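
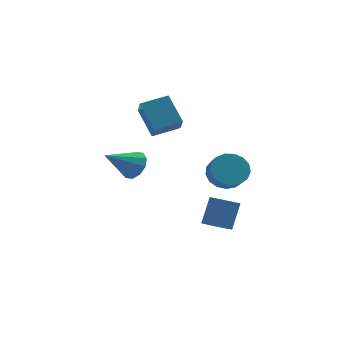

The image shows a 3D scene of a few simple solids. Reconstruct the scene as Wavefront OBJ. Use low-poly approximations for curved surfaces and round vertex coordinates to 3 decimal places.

v 3.696 -2.449 0.851
v 4.399 -1.802 1.375
v 4.608 -2.543 2.012
v 3.904 -3.191 1.489
v 3.946 -1.718 1.62
v 4.155 -2.46 2.257
v 3.436 -1.802 1.689
v 3.644 -2.544 2.327
v 2.985 -2.034 1.566
v 3.194 -2.776 2.204
v 2.697 -2.361 1.279
v 2.906 -3.103 1.917
v 2.638 -2.709 0.895
v 2.846 -3.45 1.532
v 2.821 -2.997 0.5
v 3.029 -3.738 1.138
v 3.205 -3.159 0.186
v 3.413 -3.901 0.823
v 3.701 -3.159 0.024
v 3.909 -3.901 0.662
v 4.196 -2.996 0.052
v 4.404 -3.738 0.689
v 4.576 -2.708 0.263
v 4.784 -3.45 0.9
v 4.755 -2.361 0.608
v 4.963 -3.102 1.246
v 4.691 -2.034 1.01
v 4.899 -2.775 1.647
v 3.378 -2.368 -3.262
v 3.862 -1.607 -1.681
v 2.493 -1.511 -3.404
v 2.977 -0.75 -1.823
v 4.123 -1.69 -3.817
v 4.607 -0.929 -2.236
v 3.238 -0.833 -3.959
v 3.722 -0.072 -2.378
v -0.089 0.764 2.153
v -0.002 -0.383 3.147
v -0.813 1.96 3.596
v -0.726 0.814 4.59
v 1.466 1.226 2.55
v 1.553 0.08 3.544
v 0.742 2.423 3.993
v 0.829 1.276 4.987
v -1.043 -0.133 0.373
v -0.395 -0.437 1.042
v -2.637 -0.947 1.547
v -0.57 0.123 1.192
v -0.926 0.585 1.03
v -1.327 0.773 0.617
v -1.619 0.615 0.11
v -1.692 0.172 -0.296
v -1.517 -0.388 -0.446
v -1.161 -0.851 -0.284
v -0.76 -1.039 0.129
v -0.467 -0.881 0.636
f 2 1 5
f 2 5 3
f 3 5 6
f 3 6 4
f 5 1 7
f 5 7 6
f 6 7 8
f 6 8 4
f 7 1 9
f 7 9 8
f 8 9 10
f 8 10 4
f 9 1 11
f 9 11 10
f 10 11 12
f 10 12 4
f 11 1 13
f 11 13 12
f 12 13 14
f 12 14 4
f 13 1 15
f 13 15 14
f 14 15 16
f 14 16 4
f 15 1 17
f 15 17 16
f 16 17 18
f 16 18 4
f 17 1 19
f 17 19 18
f 18 19 20
f 18 20 4
f 19 1 21
f 19 21 20
f 20 21 22
f 20 22 4
f 21 1 23
f 21 23 22
f 22 23 24
f 22 24 4
f 23 1 25
f 23 25 24
f 24 25 26
f 24 26 4
f 25 1 27
f 25 27 26
f 26 27 28
f 26 28 4
f 27 1 2
f 27 2 28
f 28 2 3
f 28 3 4
f 30 32 29
f 33 30 29
f 29 32 31
f 31 33 29
f 30 36 32
f 34 30 33
f 34 36 30
f 32 36 31
f 35 33 31
f 31 36 35
f 35 34 33
f 36 34 35
f 38 40 37
f 41 38 37
f 37 40 39
f 39 41 37
f 38 44 40
f 42 38 41
f 42 44 38
f 40 44 39
f 43 41 39
f 39 44 43
f 43 42 41
f 44 42 43
f 46 45 48
f 46 48 47
f 48 45 49
f 48 49 47
f 49 45 50
f 49 50 47
f 50 45 51
f 50 51 47
f 51 45 52
f 51 52 47
f 52 45 53
f 52 53 47
f 53 45 54
f 53 54 47
f 54 45 55
f 54 55 47
f 55 45 56
f 55 56 47
f 56 45 46
f 56 46 47



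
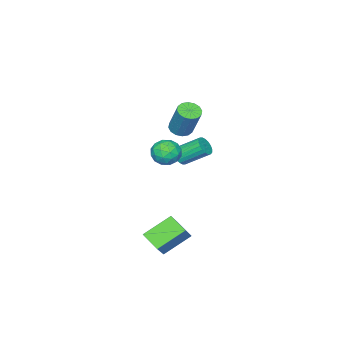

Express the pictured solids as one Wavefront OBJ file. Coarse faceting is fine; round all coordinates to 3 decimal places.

v 0.139 -0.836 0.346
v 0.63 -0.685 0.178
v 0.891 0.028 1.586
v 0.401 -0.124 1.754
v 0.46 -0.476 0.104
v 0.721 0.237 1.512
v 0.204 -0.363 0.094
v 0.466 0.35 1.502
v -0.069 -0.377 0.152
v 0.192 0.335 1.56
v -0.286 -0.515 0.262
v -0.025 0.198 1.67
v -0.39 -0.738 0.394
v -0.128 -0.025 1.803
v -0.351 -0.988 0.514
v -0.09 -0.275 1.922
v -0.181 -1.197 0.588
v 0.08 -0.484 1.996
v 0.074 -1.31 0.598
v 0.336 -0.597 2.006
v 0.348 -1.295 0.54
v 0.609 -0.583 1.948
v 0.565 -1.158 0.43
v 0.826 -0.445 1.838
v 0.668 -0.935 0.297
v 0.93 -0.222 1.706
v 2.348 1.662 -4.255
v 2.265 0.804 -3.79
v 3.228 2.095 -3.298
v 3.144 1.237 -2.833
v 3.476 1.123 -5.047
v 3.392 0.265 -4.582
v 4.355 1.556 -4.09
v 4.272 0.698 -3.625
v -0.235 -1.913 -1.32
v 0.238 -2.202 -1.804
v -1.138 -2.158 -2.056
v -0.665 -2.447 -2.54
v -0.793 -2.789 -1.901
v -0.235 -2.638 -1.446
v -0.665 -1.722 -2.414
v -0.107 -1.571 -1.959
v -0.028 -2.084 -2.48
v -0.107 -2.744 -2.163
v -0.793 -1.616 -1.697
v -0.872 -2.276 -1.38
v 0.081 -2.036 -1.498
v -0.981 -2.324 -2.362
v -1.056 -2.525 -1.987
v -0.778 -2.695 -2.271
v -0.197 -2.292 -1.287
v 0.081 -2.462 -1.572
v -0.525 -2.807 -1.629
v -0.981 -1.898 -2.288
v -0.703 -2.068 -2.573
v -0.122 -1.665 -1.589
v 0.156 -1.835 -1.873
v -0.375 -1.553 -2.231
v 0.203 -2.137 -2.179
v -0.329 -2.281 -2.612
v -0.329 -1.855 -2.538
v -0 -1.765 -2.271
v 0.156 -2.524 -1.993
v -0.375 -2.669 -2.426
v -0.45 -2.87 -2.05
v -0.122 -2.78 -1.783
v -0 -2.455 -2.391
v -0.525 -1.691 -1.434
v -1.056 -1.836 -1.867
v -0.778 -1.58 -2.077
v -0.45 -1.49 -1.81
v -0.571 -2.079 -1.248
v -1.103 -2.223 -1.681
v -0.9 -2.595 -1.589
v -0.571 -2.505 -1.322
v -0.9 -1.905 -1.469
v -1.441 -2.252 -2.628
v -1.079 -2.336 -2.278
v -1.617 -1.331 -1.482
v -1.979 -1.248 -1.832
v -0.985 -2.179 -2.412
v -1.523 -1.174 -1.616
v -0.98 -2.037 -2.589
v -1.519 -1.032 -1.793
v -1.067 -1.937 -2.773
v -1.605 -0.932 -1.977
v -1.228 -1.9 -2.929
v -1.766 -0.895 -2.133
v -1.431 -1.932 -3.025
v -1.969 -0.928 -2.229
v -1.636 -2.028 -3.042
v -2.174 -1.024 -2.247
v -1.803 -2.169 -2.978
v -2.341 -1.164 -2.182
v -1.897 -2.326 -2.844
v -2.435 -1.321 -2.048
v -1.901 -2.468 -2.667
v -2.44 -1.463 -1.871
v -1.815 -2.568 -2.483
v -2.353 -1.563 -1.687
v -1.654 -2.605 -2.327
v -2.192 -1.6 -1.531
v -1.451 -2.572 -2.231
v -1.989 -1.568 -1.435
v -1.246 -2.476 -2.213
v -1.784 -1.472 -1.418
f 2 1 5
f 2 5 3
f 3 5 6
f 3 6 4
f 5 1 7
f 5 7 6
f 6 7 8
f 6 8 4
f 7 1 9
f 7 9 8
f 8 9 10
f 8 10 4
f 9 1 11
f 9 11 10
f 10 11 12
f 10 12 4
f 11 1 13
f 11 13 12
f 12 13 14
f 12 14 4
f 13 1 15
f 13 15 14
f 14 15 16
f 14 16 4
f 15 1 17
f 15 17 16
f 16 17 18
f 16 18 4
f 17 1 19
f 17 19 18
f 18 19 20
f 18 20 4
f 19 1 21
f 19 21 20
f 20 21 22
f 20 22 4
f 21 1 23
f 21 23 22
f 22 23 24
f 22 24 4
f 23 1 25
f 23 25 24
f 24 25 26
f 24 26 4
f 25 1 2
f 25 2 26
f 26 2 3
f 26 3 4
f 28 30 27
f 31 28 27
f 27 30 29
f 29 31 27
f 28 34 30
f 32 28 31
f 32 34 28
f 30 34 29
f 33 31 29
f 29 34 33
f 33 32 31
f 34 32 33
f 35 72 51
f 72 46 75
f 51 75 40
f 72 75 51
f 35 51 47
f 51 40 52
f 47 52 36
f 51 52 47
f 35 47 56
f 47 36 57
f 56 57 42
f 47 57 56
f 35 56 68
f 56 42 71
f 68 71 45
f 56 71 68
f 35 68 72
f 68 45 76
f 72 76 46
f 68 76 72
f 36 52 63
f 52 40 66
f 63 66 44
f 52 66 63
f 40 75 53
f 75 46 74
f 53 74 39
f 75 74 53
f 46 76 73
f 76 45 69
f 73 69 37
f 76 69 73
f 45 71 70
f 71 42 58
f 70 58 41
f 71 58 70
f 42 57 62
f 57 36 59
f 62 59 43
f 57 59 62
f 38 64 50
f 64 44 65
f 50 65 39
f 64 65 50
f 38 50 48
f 50 39 49
f 48 49 37
f 50 49 48
f 38 48 55
f 48 37 54
f 55 54 41
f 48 54 55
f 38 55 60
f 55 41 61
f 60 61 43
f 55 61 60
f 38 60 64
f 60 43 67
f 64 67 44
f 60 67 64
f 39 65 53
f 65 44 66
f 53 66 40
f 65 66 53
f 37 49 73
f 49 39 74
f 73 74 46
f 49 74 73
f 41 54 70
f 54 37 69
f 70 69 45
f 54 69 70
f 43 61 62
f 61 41 58
f 62 58 42
f 61 58 62
f 44 67 63
f 67 43 59
f 63 59 36
f 67 59 63
f 78 77 81
f 78 81 79
f 79 81 82
f 79 82 80
f 81 77 83
f 81 83 82
f 82 83 84
f 82 84 80
f 83 77 85
f 83 85 84
f 84 85 86
f 84 86 80
f 85 77 87
f 85 87 86
f 86 87 88
f 86 88 80
f 87 77 89
f 87 89 88
f 88 89 90
f 88 90 80
f 89 77 91
f 89 91 90
f 90 91 92
f 90 92 80
f 91 77 93
f 91 93 92
f 92 93 94
f 92 94 80
f 93 77 95
f 93 95 94
f 94 95 96
f 94 96 80
f 95 77 97
f 95 97 96
f 96 97 98
f 96 98 80
f 97 77 99
f 97 99 98
f 98 99 100
f 98 100 80
f 99 77 101
f 99 101 100
f 100 101 102
f 100 102 80
f 101 77 103
f 101 103 102
f 102 103 104
f 102 104 80
f 103 77 105
f 103 105 104
f 104 105 106
f 104 106 80
f 105 77 78
f 105 78 106
f 106 78 79
f 106 79 80



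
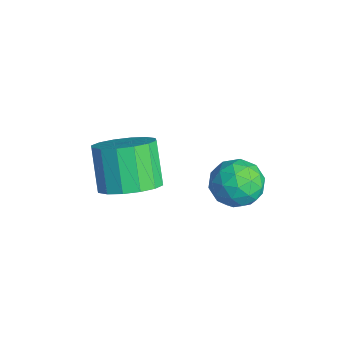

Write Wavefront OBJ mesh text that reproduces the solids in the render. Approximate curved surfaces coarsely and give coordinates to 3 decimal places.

v 1.204 -3.953 -1.586
v 2.078 -3.897 -0.936
v 1.05 -3.751 0.435
v 0.176 -3.807 -0.214
v 1.966 -3.362 -1.077
v 0.938 -3.216 0.294
v 1.65 -2.985 -1.354
v 0.622 -2.84 0.017
v 1.214 -2.868 -1.693
v 0.186 -2.723 -0.322
v 0.776 -3.041 -2.003
v -0.252 -2.896 -0.632
v 0.452 -3.459 -2.202
v -0.576 -3.313 -0.83
v 0.33 -4.009 -2.235
v -0.698 -3.863 -0.864
v 0.442 -4.544 -2.094
v -0.586 -4.398 -0.723
v 0.758 -4.92 -1.817
v -0.27 -4.775 -0.446
v 1.194 -5.037 -1.478
v 0.166 -4.892 -0.107
v 1.632 -4.864 -1.168
v 0.604 -4.719 0.203
v 1.956 -4.447 -0.97
v 0.928 -4.301 0.402
v 2.14 0.182 -1.442
v 2.654 -0.135 -2.224
v 0.966 -0.845 -1.796
v 1.48 -1.162 -2.578
v 1.797 -1.364 -1.664
v 2.523 -0.729 -1.446
v 1.097 -0.251 -2.574
v 1.823 0.384 -2.356
v 2.009 -0.402 -2.924
v 2.442 -1.09 -2.362
v 1.178 0.11 -1.658
v 1.611 -0.578 -1.096
v 2.5 0.114 -1.802
v 1.12 -1.094 -2.218
v 1.307 -1.212 -1.681
v 1.609 -1.399 -2.141
v 2.423 -0.236 -1.344
v 2.725 -0.422 -1.804
v 2.221 -1.144 -1.475
v 0.895 -0.558 -2.216
v 1.197 -0.744 -2.676
v 2.011 0.419 -1.879
v 2.313 0.232 -2.339
v 1.399 0.164 -2.545
v 2.423 -0.23 -2.674
v 1.733 -0.834 -2.882
v 1.508 -0.298 -2.879
v 1.935 0.075 -2.751
v 2.677 -0.634 -2.343
v 1.987 -1.238 -2.551
v 2.174 -1.357 -2.014
v 2.6 -0.984 -1.885
v 2.298 -0.791 -2.754
v 1.633 0.258 -1.469
v 0.943 -0.346 -1.677
v 1.02 0.004 -2.135
v 1.446 0.377 -2.006
v 1.887 -0.146 -1.138
v 1.197 -0.75 -1.346
v 1.685 -1.055 -1.269
v 2.112 -0.682 -1.141
v 1.322 -0.189 -1.266
f 2 1 5
f 2 5 3
f 3 5 6
f 3 6 4
f 5 1 7
f 5 7 6
f 6 7 8
f 6 8 4
f 7 1 9
f 7 9 8
f 8 9 10
f 8 10 4
f 9 1 11
f 9 11 10
f 10 11 12
f 10 12 4
f 11 1 13
f 11 13 12
f 12 13 14
f 12 14 4
f 13 1 15
f 13 15 14
f 14 15 16
f 14 16 4
f 15 1 17
f 15 17 16
f 16 17 18
f 16 18 4
f 17 1 19
f 17 19 18
f 18 19 20
f 18 20 4
f 19 1 21
f 19 21 20
f 20 21 22
f 20 22 4
f 21 1 23
f 21 23 22
f 22 23 24
f 22 24 4
f 23 1 25
f 23 25 24
f 24 25 26
f 24 26 4
f 25 1 2
f 25 2 26
f 26 2 3
f 26 3 4
f 27 64 43
f 64 38 67
f 43 67 32
f 64 67 43
f 27 43 39
f 43 32 44
f 39 44 28
f 43 44 39
f 27 39 48
f 39 28 49
f 48 49 34
f 39 49 48
f 27 48 60
f 48 34 63
f 60 63 37
f 48 63 60
f 27 60 64
f 60 37 68
f 64 68 38
f 60 68 64
f 28 44 55
f 44 32 58
f 55 58 36
f 44 58 55
f 32 67 45
f 67 38 66
f 45 66 31
f 67 66 45
f 38 68 65
f 68 37 61
f 65 61 29
f 68 61 65
f 37 63 62
f 63 34 50
f 62 50 33
f 63 50 62
f 34 49 54
f 49 28 51
f 54 51 35
f 49 51 54
f 30 56 42
f 56 36 57
f 42 57 31
f 56 57 42
f 30 42 40
f 42 31 41
f 40 41 29
f 42 41 40
f 30 40 47
f 40 29 46
f 47 46 33
f 40 46 47
f 30 47 52
f 47 33 53
f 52 53 35
f 47 53 52
f 30 52 56
f 52 35 59
f 56 59 36
f 52 59 56
f 31 57 45
f 57 36 58
f 45 58 32
f 57 58 45
f 29 41 65
f 41 31 66
f 65 66 38
f 41 66 65
f 33 46 62
f 46 29 61
f 62 61 37
f 46 61 62
f 35 53 54
f 53 33 50
f 54 50 34
f 53 50 54
f 36 59 55
f 59 35 51
f 55 51 28
f 59 51 55



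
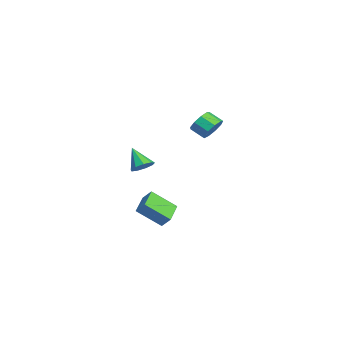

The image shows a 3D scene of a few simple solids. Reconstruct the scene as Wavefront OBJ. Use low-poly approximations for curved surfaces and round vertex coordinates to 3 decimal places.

v -0.121 -0.937 -4.709
v -0.243 -2.433 -3.512
v -1.579 -0.457 -4.257
v -1.701 -1.953 -3.06
v 0.241 -0.447 -4.06
v 0.119 -1.943 -2.863
v -1.217 0.033 -3.608
v -1.339 -1.463 -2.411
v 1.935 1.835 3.644
v 2.172 2.216 4.343
v 1.722 1.485 4.894
v 1.485 1.105 4.196
v 1.663 2.407 4.181
v 1.213 1.677 4.732
v 1.281 2.331 3.767
v 0.831 1.6 4.319
v 1.205 2.023 3.297
v 0.755 1.292 3.848
v 1.471 1.627 2.989
v 1.021 0.896 3.54
v 1.954 1.328 2.988
v 1.504 0.598 3.539
v 2.428 1.267 3.294
v 1.978 0.536 3.845
v 2.672 1.472 3.764
v 2.221 0.741 4.315
v 2.57 1.847 4.178
v 2.12 1.116 4.729
v -1.593 -1.952 -0.502
v -0.968 -1.925 -0.052
v -2.447 -2.528 0.722
v -1.231 -1.47 -0.022
v -1.664 -1.24 -0.216
v -2.063 -1.343 -0.544
v -2.242 -1.731 -0.852
v -2.117 -2.222 -0.996
v -1.747 -2.587 -0.909
v -1.304 -2.654 -0.631
v -0.997 -2.392 -0.293
f 2 4 1
f 5 2 1
f 1 4 3
f 3 5 1
f 2 8 4
f 6 2 5
f 6 8 2
f 4 8 3
f 7 5 3
f 3 8 7
f 7 6 5
f 8 6 7
f 10 9 13
f 10 13 11
f 11 13 14
f 11 14 12
f 13 9 15
f 13 15 14
f 14 15 16
f 14 16 12
f 15 9 17
f 15 17 16
f 16 17 18
f 16 18 12
f 17 9 19
f 17 19 18
f 18 19 20
f 18 20 12
f 19 9 21
f 19 21 20
f 20 21 22
f 20 22 12
f 21 9 23
f 21 23 22
f 22 23 24
f 22 24 12
f 23 9 25
f 23 25 24
f 24 25 26
f 24 26 12
f 25 9 27
f 25 27 26
f 26 27 28
f 26 28 12
f 27 9 10
f 27 10 28
f 28 10 11
f 28 11 12
f 30 29 32
f 30 32 31
f 32 29 33
f 32 33 31
f 33 29 34
f 33 34 31
f 34 29 35
f 34 35 31
f 35 29 36
f 35 36 31
f 36 29 37
f 36 37 31
f 37 29 38
f 37 38 31
f 38 29 39
f 38 39 31
f 39 29 30
f 39 30 31



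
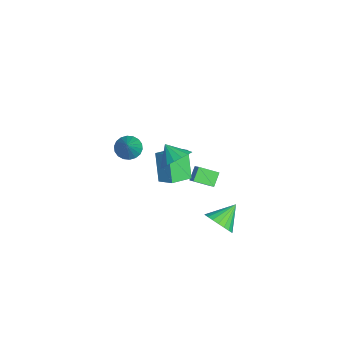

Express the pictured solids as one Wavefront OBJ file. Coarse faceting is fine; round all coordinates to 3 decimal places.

v 2.333 -1.303 0.411
v 1.367 -1.419 2.019
v 1.526 -0.181 0.007
v 0.559 -0.298 1.615
v 3.041 -0.622 0.885
v 2.074 -0.739 2.493
v 2.233 0.499 0.481
v 1.267 0.383 2.089
v -3.441 -2.71 -1.788
v -2.884 -2.314 -2.26
v -2.119 -2.83 -0.332
v -3.054 -2.037 -2.084
v -3.3 -1.894 -1.848
v -3.574 -1.912 -1.601
v -3.821 -2.088 -1.391
v -3.994 -2.387 -1.26
v -4.056 -2.75 -1.233
v -3.997 -3.105 -1.316
v -3.828 -3.382 -1.493
v -3.582 -3.525 -1.728
v -3.308 -3.507 -1.975
v -3.06 -3.331 -2.185
v -2.888 -3.032 -2.317
v -2.825 -2.669 -2.343
v 1.836 2.052 -4.162
v 2.271 1.68 -3.354
v 1.024 3.108 -3.238
v 2.533 1.978 -3.463
v 2.675 2.288 -3.693
v 2.672 2.558 -4.004
v 2.524 2.74 -4.343
v 2.257 2.804 -4.649
v 1.918 2.737 -4.872
v 1.564 2.552 -4.972
v 1.257 2.281 -4.932
v 1.05 1.97 -4.758
v 0.979 1.674 -4.482
v 1.056 1.443 -4.15
v 1.268 1.317 -3.82
v 1.578 1.318 -3.549
v 1.933 1.447 -3.385
v 3.829 -0.425 3.618
v 4.433 -0.203 4.37
v 3.111 -0.995 4.362
v 4.13 0.161 4.357
v 3.758 0.391 4.174
v 3.402 0.434 3.864
v 3.144 0.28 3.498
v 3.043 -0.036 3.159
v 3.122 -0.44 2.925
v 3.362 -0.841 2.85
v 3.71 -1.147 2.951
v 4.085 -1.288 3.205
v 4.401 -1.231 3.553
v 4.586 -0.989 3.916
v 4.597 -0.618 4.211
v -1.488 0.684 -3.235
v -2.127 1.038 -2.553
v -1.33 1.839 -3.686
v -1.969 2.193 -3.003
v -0.631 0.847 -2.517
v -1.27 1.201 -1.834
v -0.473 2.002 -2.967
v -1.112 2.356 -2.285
f 2 4 1
f 5 2 1
f 1 4 3
f 3 5 1
f 2 8 4
f 6 2 5
f 6 8 2
f 4 8 3
f 7 5 3
f 3 8 7
f 7 6 5
f 8 6 7
f 10 9 12
f 10 12 11
f 12 9 13
f 12 13 11
f 13 9 14
f 13 14 11
f 14 9 15
f 14 15 11
f 15 9 16
f 15 16 11
f 16 9 17
f 16 17 11
f 17 9 18
f 17 18 11
f 18 9 19
f 18 19 11
f 19 9 20
f 19 20 11
f 20 9 21
f 20 21 11
f 21 9 22
f 21 22 11
f 22 9 23
f 22 23 11
f 23 9 24
f 23 24 11
f 24 9 10
f 24 10 11
f 26 25 28
f 26 28 27
f 28 25 29
f 28 29 27
f 29 25 30
f 29 30 27
f 30 25 31
f 30 31 27
f 31 25 32
f 31 32 27
f 32 25 33
f 32 33 27
f 33 25 34
f 33 34 27
f 34 25 35
f 34 35 27
f 35 25 36
f 35 36 27
f 36 25 37
f 36 37 27
f 37 25 38
f 37 38 27
f 38 25 39
f 38 39 27
f 39 25 40
f 39 40 27
f 40 25 41
f 40 41 27
f 41 25 26
f 41 26 27
f 43 42 45
f 43 45 44
f 45 42 46
f 45 46 44
f 46 42 47
f 46 47 44
f 47 42 48
f 47 48 44
f 48 42 49
f 48 49 44
f 49 42 50
f 49 50 44
f 50 42 51
f 50 51 44
f 51 42 52
f 51 52 44
f 52 42 53
f 52 53 44
f 53 42 54
f 53 54 44
f 54 42 55
f 54 55 44
f 55 42 56
f 55 56 44
f 56 42 43
f 56 43 44
f 58 60 57
f 61 58 57
f 57 60 59
f 59 61 57
f 58 64 60
f 62 58 61
f 62 64 58
f 60 64 59
f 63 61 59
f 59 64 63
f 63 62 61
f 64 62 63



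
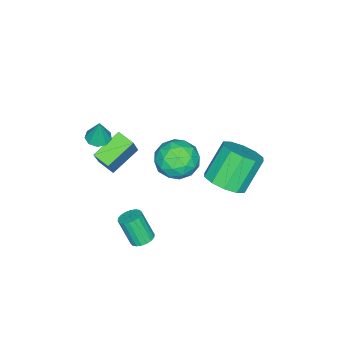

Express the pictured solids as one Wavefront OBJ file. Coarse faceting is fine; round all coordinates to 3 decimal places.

v -3.304 -0.471 -2.372
v -2.476 0.378 -2.547
v -1.904 -1.758 -1.993
v -1.076 -0.909 -2.168
v -1.798 -0.855 -1.212
v -2.663 -0.059 -1.447
v -1.717 -1.321 -3.093
v -2.582 -0.525 -3.328
v -1.495 -0.147 -2.992
v -1.545 0.141 -1.83
v -2.835 -1.521 -2.71
v -2.885 -1.233 -1.548
v -3.013 0.067 -2.493
v -1.367 -1.447 -2.047
v -1.791 -1.415 -1.486
v -1.305 -0.916 -1.588
v -3.123 -0.19 -1.846
v -2.636 0.309 -1.949
v -2.238 -0.416 -1.164
v -1.744 -1.689 -2.591
v -1.257 -1.19 -2.694
v -3.075 -0.464 -2.952
v -2.589 0.035 -3.054
v -2.142 -0.964 -3.376
v -1.95 0.257 -2.857
v -1.127 -0.5 -2.634
v -1.503 -0.742 -3.178
v -2.012 -0.274 -3.316
v -1.979 0.426 -2.174
v -1.156 -0.33 -1.951
v -1.581 -0.299 -1.39
v -2.089 0.169 -1.527
v -1.403 0.118 -2.436
v -3.224 -1.05 -2.589
v -2.401 -1.806 -2.366
v -2.291 -1.549 -3.013
v -2.799 -1.081 -3.15
v -3.253 -0.88 -1.906
v -2.43 -1.637 -1.683
v -2.368 -1.106 -1.224
v -2.877 -0.638 -1.362
v -2.977 -1.498 -2.104
v 1.679 -2.627 1.919
v 2.226 -2.346 1.78
v 1.901 -2.393 3.261
v 1.907 -2.056 1.782
v 1.482 -2.033 1.848
v 1.149 -2.288 1.947
v 1.064 -2.702 2.034
v 1.267 -3.081 2.066
v 1.663 -3.247 2.03
v 2.067 -3.124 1.942
v 2.289 -2.768 1.843
v 3.093 0.534 -3.104
v 3.497 0.134 -3.295
v 3.471 -0.554 -1.907
v 3.067 -0.154 -1.716
v 3.649 0.329 -3.196
v 3.624 -0.359 -1.807
v 3.691 0.565 -3.078
v 3.666 -0.123 -1.689
v 3.615 0.795 -2.966
v 3.59 0.107 -1.577
v 3.435 0.973 -2.881
v 3.41 0.285 -1.492
v 3.188 1.064 -2.84
v 3.162 0.376 -1.451
v 2.921 1.05 -2.852
v 2.896 0.362 -1.463
v 2.689 0.934 -2.913
v 2.663 0.246 -1.525
v 2.536 0.739 -3.013
v 2.511 0.051 -1.624
v 2.494 0.503 -3.131
v 2.469 -0.185 -1.742
v 2.57 0.273 -3.243
v 2.545 -0.415 -1.854
v 2.75 0.095 -3.328
v 2.725 -0.593 -1.939
v 2.998 0.004 -3.369
v 2.972 -0.684 -1.98
v 3.264 0.018 -3.357
v 3.239 -0.67 -1.968
v 1.58 -1.934 -0.611
v 1.414 -2.823 -0.354
v 0.136 -1.447 0.142
v -0.03 -2.336 0.398
v 2.39 -1.684 0.782
v 2.224 -2.573 1.038
v 0.946 -1.197 1.534
v 0.78 -2.086 1.791
v 0.117 3.147 -0.058
v 0.943 2.939 0.59
v -0.21 3.266 2.166
v -1.037 3.473 1.518
v 0.945 3.587 0.457
v -0.209 3.914 2.033
v 0.63 4.067 0.128
v -0.523 4.393 1.704
v 0.12 4.195 -0.273
v -1.033 4.521 1.303
v -0.392 3.923 -0.591
v -1.545 4.249 0.985
v -0.71 3.354 -0.706
v -1.863 3.681 0.87
v -0.711 2.706 -0.573
v -1.865 3.033 1.003
v -0.397 2.227 -0.244
v -1.55 2.553 1.332
v 0.113 2.099 0.157
v -1.04 2.425 1.733
v 0.625 2.371 0.475
v -0.528 2.697 2.051
f 1 38 17
f 38 12 41
f 17 41 6
f 38 41 17
f 1 17 13
f 17 6 18
f 13 18 2
f 17 18 13
f 1 13 22
f 13 2 23
f 22 23 8
f 13 23 22
f 1 22 34
f 22 8 37
f 34 37 11
f 22 37 34
f 1 34 38
f 34 11 42
f 38 42 12
f 34 42 38
f 2 18 29
f 18 6 32
f 29 32 10
f 18 32 29
f 6 41 19
f 41 12 40
f 19 40 5
f 41 40 19
f 12 42 39
f 42 11 35
f 39 35 3
f 42 35 39
f 11 37 36
f 37 8 24
f 36 24 7
f 37 24 36
f 8 23 28
f 23 2 25
f 28 25 9
f 23 25 28
f 4 30 16
f 30 10 31
f 16 31 5
f 30 31 16
f 4 16 14
f 16 5 15
f 14 15 3
f 16 15 14
f 4 14 21
f 14 3 20
f 21 20 7
f 14 20 21
f 4 21 26
f 21 7 27
f 26 27 9
f 21 27 26
f 4 26 30
f 26 9 33
f 30 33 10
f 26 33 30
f 5 31 19
f 31 10 32
f 19 32 6
f 31 32 19
f 3 15 39
f 15 5 40
f 39 40 12
f 15 40 39
f 7 20 36
f 20 3 35
f 36 35 11
f 20 35 36
f 9 27 28
f 27 7 24
f 28 24 8
f 27 24 28
f 10 33 29
f 33 9 25
f 29 25 2
f 33 25 29
f 44 43 46
f 44 46 45
f 46 43 47
f 46 47 45
f 47 43 48
f 47 48 45
f 48 43 49
f 48 49 45
f 49 43 50
f 49 50 45
f 50 43 51
f 50 51 45
f 51 43 52
f 51 52 45
f 52 43 53
f 52 53 45
f 53 43 44
f 53 44 45
f 55 54 58
f 55 58 56
f 56 58 59
f 56 59 57
f 58 54 60
f 58 60 59
f 59 60 61
f 59 61 57
f 60 54 62
f 60 62 61
f 61 62 63
f 61 63 57
f 62 54 64
f 62 64 63
f 63 64 65
f 63 65 57
f 64 54 66
f 64 66 65
f 65 66 67
f 65 67 57
f 66 54 68
f 66 68 67
f 67 68 69
f 67 69 57
f 68 54 70
f 68 70 69
f 69 70 71
f 69 71 57
f 70 54 72
f 70 72 71
f 71 72 73
f 71 73 57
f 72 54 74
f 72 74 73
f 73 74 75
f 73 75 57
f 74 54 76
f 74 76 75
f 75 76 77
f 75 77 57
f 76 54 78
f 76 78 77
f 77 78 79
f 77 79 57
f 78 54 80
f 78 80 79
f 79 80 81
f 79 81 57
f 80 54 82
f 80 82 81
f 81 82 83
f 81 83 57
f 82 54 55
f 82 55 83
f 83 55 56
f 83 56 57
f 85 87 84
f 88 85 84
f 84 87 86
f 86 88 84
f 85 91 87
f 89 85 88
f 89 91 85
f 87 91 86
f 90 88 86
f 86 91 90
f 90 89 88
f 91 89 90
f 93 92 96
f 93 96 94
f 94 96 97
f 94 97 95
f 96 92 98
f 96 98 97
f 97 98 99
f 97 99 95
f 98 92 100
f 98 100 99
f 99 100 101
f 99 101 95
f 100 92 102
f 100 102 101
f 101 102 103
f 101 103 95
f 102 92 104
f 102 104 103
f 103 104 105
f 103 105 95
f 104 92 106
f 104 106 105
f 105 106 107
f 105 107 95
f 106 92 108
f 106 108 107
f 107 108 109
f 107 109 95
f 108 92 110
f 108 110 109
f 109 110 111
f 109 111 95
f 110 92 112
f 110 112 111
f 111 112 113
f 111 113 95
f 112 92 93
f 112 93 113
f 113 93 94
f 113 94 95



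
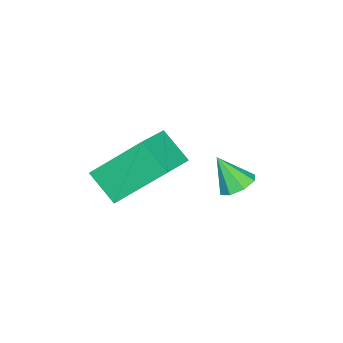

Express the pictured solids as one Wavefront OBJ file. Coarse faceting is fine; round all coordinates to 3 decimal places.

v -1.822 -2.103 -1.344
v -1.453 -1.774 -1.101
v -1.858 -2.717 -0.456
v -1.85 -1.651 -1.032
v -2.23 -1.792 -1.145
v -2.371 -2.115 -1.375
v -2.19 -2.431 -1.586
v -1.794 -2.555 -1.656
v -1.414 -2.414 -1.542
v -1.273 -2.09 -1.312
v 0.311 -4.657 0.42
v -0.182 -3.453 1.649
v 0.59 -3.858 -0.251
v 0.097 -2.654 0.979
v 1.543 -4.666 0.921
v 1.05 -3.462 2.151
v 1.822 -3.867 0.251
v 1.329 -2.663 1.48
f 2 1 4
f 2 4 3
f 4 1 5
f 4 5 3
f 5 1 6
f 5 6 3
f 6 1 7
f 6 7 3
f 7 1 8
f 7 8 3
f 8 1 9
f 8 9 3
f 9 1 10
f 9 10 3
f 10 1 2
f 10 2 3
f 12 14 11
f 15 12 11
f 11 14 13
f 13 15 11
f 12 18 14
f 16 12 15
f 16 18 12
f 14 18 13
f 17 15 13
f 13 18 17
f 17 16 15
f 18 16 17



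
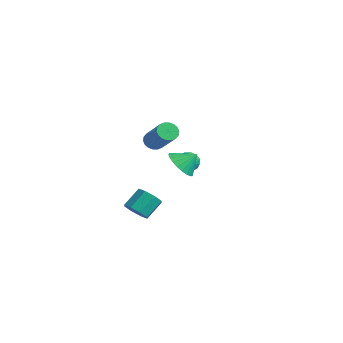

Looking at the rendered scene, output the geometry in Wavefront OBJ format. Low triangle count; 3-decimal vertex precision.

v -2.243 1.022 -1.28
v -1.961 1.358 -0.715
v -2.059 0.002 -0.765
v -1.777 0.338 -0.2
v -2.477 0.394 -0.337
v -2.59 1.024 -0.655
v -1.43 0.336 -0.825
v -1.543 0.966 -1.143
v -1.458 0.934 -0.434
v -2.105 0.97 -0.132
v -1.915 0.39 -1.348
v -2.562 0.426 -1.046
v -2.118 1.279 -1.043
v -1.902 0.081 -0.437
v -2.313 0.113 -0.517
v -2.147 0.311 -0.186
v -2.488 1.083 -1.007
v -2.322 1.281 -0.676
v -2.625 0.714 -0.453
v -1.698 0.079 -0.804
v -1.532 0.277 -0.473
v -1.873 1.049 -1.294
v -1.707 1.247 -0.963
v -1.395 0.646 -1.027
v -1.657 1.228 -0.546
v -1.549 0.629 -0.243
v -1.345 0.627 -0.61
v -1.411 0.998 -0.797
v -2.037 1.249 -0.368
v -1.929 0.65 -0.066
v -2.34 0.682 -0.146
v -2.407 1.053 -0.333
v -1.742 1 -0.203
v -2.091 0.71 -1.414
v -1.983 0.111 -1.112
v -1.613 0.307 -1.147
v -1.68 0.678 -1.334
v -2.471 0.731 -1.237
v -2.363 0.132 -0.934
v -2.609 0.362 -0.683
v -2.675 0.733 -0.87
v -2.278 0.36 -1.277
v -2.504 -2.545 -3.855
v -1.787 -2.763 -3.525
v -1.878 -1.713 -2.634
v -2.596 -1.495 -2.965
v -1.719 -2.356 -3.998
v -1.81 -1.306 -3.107
v -2.112 -2.06 -4.387
v -2.203 -1.01 -3.497
v -2.735 -2.048 -4.465
v -2.826 -0.998 -3.575
v -3.222 -2.327 -4.186
v -3.313 -1.277 -3.295
v -3.29 -2.734 -3.713
v -3.381 -1.684 -2.822
v -2.897 -3.03 -3.323
v -2.988 -1.98 -2.433
v -2.274 -3.042 -3.245
v -2.365 -1.992 -2.355
v -0.172 -2.981 2.702
v 0.144 -3.309 2.281
v 1.708 -3.567 3.657
v 1.392 -3.239 4.078
v 0.228 -3.05 2.234
v 1.793 -3.309 3.61
v 0.233 -2.778 2.279
v 1.798 -3.037 3.655
v 0.158 -2.546 2.408
v 1.723 -2.805 3.784
v 0.017 -2.4 2.595
v 1.582 -2.659 3.972
v -0.161 -2.369 2.804
v 1.404 -2.628 4.18
v -0.341 -2.459 2.992
v 1.223 -2.718 4.368
v -0.488 -2.653 3.123
v 1.076 -2.911 4.499
v -0.573 -2.911 3.17
v 0.992 -3.17 4.546
v -0.578 -3.183 3.125
v 0.987 -3.442 4.501
v -0.503 -3.415 2.996
v 1.062 -3.674 4.372
v -0.362 -3.561 2.808
v 1.203 -3.82 4.185
v -0.184 -3.592 2.6
v 1.381 -3.851 3.976
v -0.003 -3.502 2.412
v 1.561 -3.761 3.788
v 1.364 -2.387 1.361
v 2.192 -2.395 0.838
v 1.836 -1.673 2.099
v 2.005 -2.104 0.676
v 1.72 -1.856 0.619
v 1.381 -1.688 0.674
v 1.039 -1.627 0.834
v 0.746 -1.682 1.075
v 0.548 -1.844 1.358
v 0.474 -2.088 1.643
v 0.535 -2.379 1.884
v 0.722 -2.67 2.046
v 1.007 -2.918 2.104
v 1.347 -3.086 2.048
v 1.689 -3.147 1.888
v 1.981 -3.092 1.648
v 2.179 -2.93 1.364
v 2.254 -2.685 1.08
f 1 38 17
f 38 12 41
f 17 41 6
f 38 41 17
f 1 17 13
f 17 6 18
f 13 18 2
f 17 18 13
f 1 13 22
f 13 2 23
f 22 23 8
f 13 23 22
f 1 22 34
f 22 8 37
f 34 37 11
f 22 37 34
f 1 34 38
f 34 11 42
f 38 42 12
f 34 42 38
f 2 18 29
f 18 6 32
f 29 32 10
f 18 32 29
f 6 41 19
f 41 12 40
f 19 40 5
f 41 40 19
f 12 42 39
f 42 11 35
f 39 35 3
f 42 35 39
f 11 37 36
f 37 8 24
f 36 24 7
f 37 24 36
f 8 23 28
f 23 2 25
f 28 25 9
f 23 25 28
f 4 30 16
f 30 10 31
f 16 31 5
f 30 31 16
f 4 16 14
f 16 5 15
f 14 15 3
f 16 15 14
f 4 14 21
f 14 3 20
f 21 20 7
f 14 20 21
f 4 21 26
f 21 7 27
f 26 27 9
f 21 27 26
f 4 26 30
f 26 9 33
f 30 33 10
f 26 33 30
f 5 31 19
f 31 10 32
f 19 32 6
f 31 32 19
f 3 15 39
f 15 5 40
f 39 40 12
f 15 40 39
f 7 20 36
f 20 3 35
f 36 35 11
f 20 35 36
f 9 27 28
f 27 7 24
f 28 24 8
f 27 24 28
f 10 33 29
f 33 9 25
f 29 25 2
f 33 25 29
f 44 43 47
f 44 47 45
f 45 47 48
f 45 48 46
f 47 43 49
f 47 49 48
f 48 49 50
f 48 50 46
f 49 43 51
f 49 51 50
f 50 51 52
f 50 52 46
f 51 43 53
f 51 53 52
f 52 53 54
f 52 54 46
f 53 43 55
f 53 55 54
f 54 55 56
f 54 56 46
f 55 43 57
f 55 57 56
f 56 57 58
f 56 58 46
f 57 43 59
f 57 59 58
f 58 59 60
f 58 60 46
f 59 43 44
f 59 44 60
f 60 44 45
f 60 45 46
f 62 61 65
f 62 65 63
f 63 65 66
f 63 66 64
f 65 61 67
f 65 67 66
f 66 67 68
f 66 68 64
f 67 61 69
f 67 69 68
f 68 69 70
f 68 70 64
f 69 61 71
f 69 71 70
f 70 71 72
f 70 72 64
f 71 61 73
f 71 73 72
f 72 73 74
f 72 74 64
f 73 61 75
f 73 75 74
f 74 75 76
f 74 76 64
f 75 61 77
f 75 77 76
f 76 77 78
f 76 78 64
f 77 61 79
f 77 79 78
f 78 79 80
f 78 80 64
f 79 61 81
f 79 81 80
f 80 81 82
f 80 82 64
f 81 61 83
f 81 83 82
f 82 83 84
f 82 84 64
f 83 61 85
f 83 85 84
f 84 85 86
f 84 86 64
f 85 61 87
f 85 87 86
f 86 87 88
f 86 88 64
f 87 61 89
f 87 89 88
f 88 89 90
f 88 90 64
f 89 61 62
f 89 62 90
f 90 62 63
f 90 63 64
f 92 91 94
f 92 94 93
f 94 91 95
f 94 95 93
f 95 91 96
f 95 96 93
f 96 91 97
f 96 97 93
f 97 91 98
f 97 98 93
f 98 91 99
f 98 99 93
f 99 91 100
f 99 100 93
f 100 91 101
f 100 101 93
f 101 91 102
f 101 102 93
f 102 91 103
f 102 103 93
f 103 91 104
f 103 104 93
f 104 91 105
f 104 105 93
f 105 91 106
f 105 106 93
f 106 91 107
f 106 107 93
f 107 91 108
f 107 108 93
f 108 91 92
f 108 92 93



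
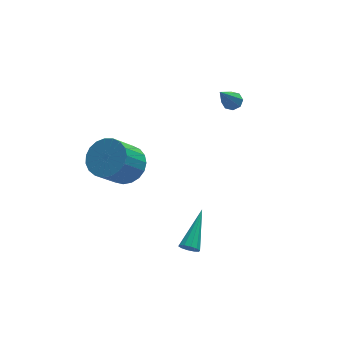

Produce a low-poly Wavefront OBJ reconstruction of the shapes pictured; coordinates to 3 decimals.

v 0.06 -2.532 -2.104
v 0.338 -2.857 -1.846
v 1 -0.908 -1.076
v 0.492 -2.783 -2.103
v 0.481 -2.613 -2.361
v 0.308 -2.412 -2.521
v 0.041 -2.257 -2.521
v -0.219 -2.207 -2.362
v -0.373 -2.281 -2.105
v -0.361 -2.451 -1.847
v -0.189 -2.652 -1.687
v 0.078 -2.807 -1.687
v -1.663 3.327 -1.329
v -0.785 2.857 -0.912
v -1.819 2.182 0.505
v -2.697 2.653 0.089
v -0.777 3.26 -0.715
v -1.811 2.585 0.703
v -0.923 3.675 -0.623
v -1.957 3 0.794
v -1.196 4.03 -0.654
v -2.23 3.355 0.764
v -1.55 4.263 -0.801
v -2.585 3.588 0.616
v -1.924 4.335 -1.04
v -2.958 3.66 0.378
v -2.253 4.232 -1.328
v -3.287 3.557 0.089
v -2.479 3.973 -1.617
v -3.513 3.298 -0.199
v -2.565 3.602 -1.856
v -3.599 2.928 -0.438
v -2.494 3.184 -2.003
v -3.528 2.51 -0.586
v -2.28 2.791 -2.034
v -3.314 2.116 -0.617
v -1.959 2.49 -1.943
v -2.993 1.815 -0.526
v -1.587 2.334 -1.746
v -2.621 1.659 -0.328
v -1.228 2.35 -1.477
v -2.262 1.675 -0.059
v -0.944 2.535 -1.182
v -1.978 1.86 0.236
v 3.453 3.75 2.098
v 3.745 3.332 1.996
v 2.607 2.73 3.842
v 3.929 3.591 2.236
v 3.833 3.943 2.396
v 3.515 4.182 2.381
v 3.161 4.167 2.2
v 2.977 3.908 1.96
v 3.073 3.556 1.801
v 3.391 3.318 1.815
f 2 1 4
f 2 4 3
f 4 1 5
f 4 5 3
f 5 1 6
f 5 6 3
f 6 1 7
f 6 7 3
f 7 1 8
f 7 8 3
f 8 1 9
f 8 9 3
f 9 1 10
f 9 10 3
f 10 1 11
f 10 11 3
f 11 1 12
f 11 12 3
f 12 1 2
f 12 2 3
f 14 13 17
f 14 17 15
f 15 17 18
f 15 18 16
f 17 13 19
f 17 19 18
f 18 19 20
f 18 20 16
f 19 13 21
f 19 21 20
f 20 21 22
f 20 22 16
f 21 13 23
f 21 23 22
f 22 23 24
f 22 24 16
f 23 13 25
f 23 25 24
f 24 25 26
f 24 26 16
f 25 13 27
f 25 27 26
f 26 27 28
f 26 28 16
f 27 13 29
f 27 29 28
f 28 29 30
f 28 30 16
f 29 13 31
f 29 31 30
f 30 31 32
f 30 32 16
f 31 13 33
f 31 33 32
f 32 33 34
f 32 34 16
f 33 13 35
f 33 35 34
f 34 35 36
f 34 36 16
f 35 13 37
f 35 37 36
f 36 37 38
f 36 38 16
f 37 13 39
f 37 39 38
f 38 39 40
f 38 40 16
f 39 13 41
f 39 41 40
f 40 41 42
f 40 42 16
f 41 13 43
f 41 43 42
f 42 43 44
f 42 44 16
f 43 13 14
f 43 14 44
f 44 14 15
f 44 15 16
f 46 45 48
f 46 48 47
f 48 45 49
f 48 49 47
f 49 45 50
f 49 50 47
f 50 45 51
f 50 51 47
f 51 45 52
f 51 52 47
f 52 45 53
f 52 53 47
f 53 45 54
f 53 54 47
f 54 45 46
f 54 46 47



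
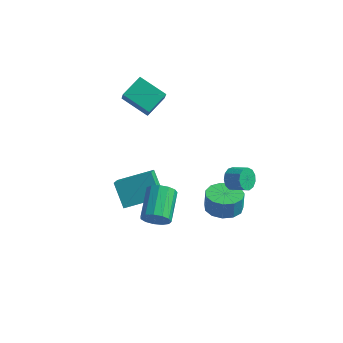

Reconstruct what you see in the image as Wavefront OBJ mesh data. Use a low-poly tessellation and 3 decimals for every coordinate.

v -0.052 -4.787 -2.473
v 0.418 -4.958 -1.786
v -0.057 -3.184 -1.02
v -0.528 -3.013 -1.707
v 0.71 -4.744 -2.1
v 0.235 -2.97 -1.334
v 0.76 -4.544 -2.532
v 0.285 -2.77 -1.766
v 0.552 -4.421 -2.946
v 0.077 -2.647 -2.179
v 0.152 -4.414 -3.209
v -0.323 -2.64 -2.443
v -0.313 -4.526 -3.239
v -0.788 -2.752 -2.473
v -0.695 -4.72 -3.026
v -1.17 -2.947 -2.259
v -0.873 -4.936 -2.637
v -1.348 -3.162 -1.87
v -0.791 -5.104 -2.196
v -1.266 -3.331 -1.43
v -0.474 -5.172 -1.843
v -0.949 -3.398 -1.077
v -0.023 -5.117 -1.691
v -0.498 -3.343 -0.924
v 2.314 -1.124 -3.801
v 3.39 -1.215 -3.784
v 3.382 -1.088 -2.641
v 2.306 -0.996 -2.659
v 3.269 -0.623 -3.851
v 3.262 -0.495 -2.708
v 2.845 -0.189 -3.902
v 2.838 -0.062 -2.759
v 2.253 -0.052 -3.921
v 2.245 0.075 -2.778
v 1.679 -0.255 -3.902
v 1.672 -0.128 -2.759
v 1.308 -0.734 -3.851
v 1.3 -0.607 -2.709
v 1.255 -1.337 -3.785
v 1.248 -1.21 -2.642
v 1.539 -1.872 -3.723
v 1.531 -1.745 -2.58
v 2.069 -2.169 -3.687
v 2.061 -2.042 -2.544
v 2.676 -2.135 -3.686
v 2.669 -2.007 -2.544
v 3.169 -1.779 -3.723
v 3.161 -1.652 -2.58
v -3.39 1.186 0.141
v -5.072 1.34 0.922
v -2.961 2.481 0.812
v -4.642 2.634 1.593
v -2.918 0.426 1.307
v -4.599 0.579 2.088
v -2.488 1.72 1.978
v -4.17 1.874 2.759
v 2.833 -1.271 -0.804
v 3.084 -1.597 -1.396
v 4.017 -1.694 -0.947
v 3.767 -1.369 -0.356
v 3.15 -1.2 -1.447
v 4.083 -1.297 -0.998
v 3.115 -0.825 -1.294
v 4.049 -0.923 -0.846
v 2.991 -0.593 -0.986
v 3.925 -0.69 -0.537
v 2.817 -0.576 -0.62
v 3.751 -0.673 -0.171
v 2.648 -0.779 -0.312
v 3.582 -0.877 0.136
v 2.538 -1.139 -0.161
v 3.471 -1.236 0.287
v 2.522 -1.541 -0.214
v 3.455 -1.638 0.235
v 2.604 -1.857 -0.454
v 3.537 -1.955 -0.006
v 2.759 -1.988 -0.806
v 3.693 -2.085 -0.357
v 2.938 -1.89 -1.157
v 3.871 -1.988 -0.708
v -3.136 -2.079 -5.091
v -2.673 -3.402 -3.93
v -4.088 -1.337 -3.865
v -3.625 -2.661 -2.704
v -1.415 -0.919 -4.456
v -0.952 -2.243 -3.295
v -2.367 -0.178 -3.23
v -1.904 -1.501 -2.069
f 2 1 5
f 2 5 3
f 3 5 6
f 3 6 4
f 5 1 7
f 5 7 6
f 6 7 8
f 6 8 4
f 7 1 9
f 7 9 8
f 8 9 10
f 8 10 4
f 9 1 11
f 9 11 10
f 10 11 12
f 10 12 4
f 11 1 13
f 11 13 12
f 12 13 14
f 12 14 4
f 13 1 15
f 13 15 14
f 14 15 16
f 14 16 4
f 15 1 17
f 15 17 16
f 16 17 18
f 16 18 4
f 17 1 19
f 17 19 18
f 18 19 20
f 18 20 4
f 19 1 21
f 19 21 20
f 20 21 22
f 20 22 4
f 21 1 23
f 21 23 22
f 22 23 24
f 22 24 4
f 23 1 2
f 23 2 24
f 24 2 3
f 24 3 4
f 26 25 29
f 26 29 27
f 27 29 30
f 27 30 28
f 29 25 31
f 29 31 30
f 30 31 32
f 30 32 28
f 31 25 33
f 31 33 32
f 32 33 34
f 32 34 28
f 33 25 35
f 33 35 34
f 34 35 36
f 34 36 28
f 35 25 37
f 35 37 36
f 36 37 38
f 36 38 28
f 37 25 39
f 37 39 38
f 38 39 40
f 38 40 28
f 39 25 41
f 39 41 40
f 40 41 42
f 40 42 28
f 41 25 43
f 41 43 42
f 42 43 44
f 42 44 28
f 43 25 45
f 43 45 44
f 44 45 46
f 44 46 28
f 45 25 47
f 45 47 46
f 46 47 48
f 46 48 28
f 47 25 26
f 47 26 48
f 48 26 27
f 48 27 28
f 50 52 49
f 53 50 49
f 49 52 51
f 51 53 49
f 50 56 52
f 54 50 53
f 54 56 50
f 52 56 51
f 55 53 51
f 51 56 55
f 55 54 53
f 56 54 55
f 58 57 61
f 58 61 59
f 59 61 62
f 59 62 60
f 61 57 63
f 61 63 62
f 62 63 64
f 62 64 60
f 63 57 65
f 63 65 64
f 64 65 66
f 64 66 60
f 65 57 67
f 65 67 66
f 66 67 68
f 66 68 60
f 67 57 69
f 67 69 68
f 68 69 70
f 68 70 60
f 69 57 71
f 69 71 70
f 70 71 72
f 70 72 60
f 71 57 73
f 71 73 72
f 72 73 74
f 72 74 60
f 73 57 75
f 73 75 74
f 74 75 76
f 74 76 60
f 75 57 77
f 75 77 76
f 76 77 78
f 76 78 60
f 77 57 79
f 77 79 78
f 78 79 80
f 78 80 60
f 79 57 58
f 79 58 80
f 80 58 59
f 80 59 60
f 82 84 81
f 85 82 81
f 81 84 83
f 83 85 81
f 82 88 84
f 86 82 85
f 86 88 82
f 84 88 83
f 87 85 83
f 83 88 87
f 87 86 85
f 88 86 87



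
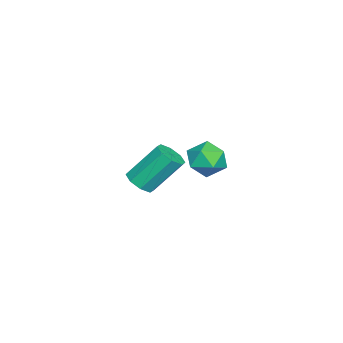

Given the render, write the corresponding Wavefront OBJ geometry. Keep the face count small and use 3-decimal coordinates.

v 1.036 2.558 1.177
v 1.684 2.354 0.681
v 0.316 1.526 0.659
v 0.964 1.322 0.163
v 1.019 1.209 0.995
v 1.464 1.847 1.315
v 0.536 2.033 0.025
v 0.981 2.671 0.345
v 1.376 2.03 -0.031
v 1.674 1.521 0.569
v 0.326 2.359 0.771
v 0.624 1.85 1.371
v -3.403 -1.906 -3.582
v -3.041 -1.381 -3.871
v -3.495 -0.25 -2.388
v -3.857 -0.774 -2.098
v -3.554 -1.385 -4.025
v -4.009 -0.254 -2.542
v -3.978 -1.695 -3.919
v -4.433 -0.563 -2.436
v -4.066 -2.127 -3.616
v -4.52 -0.996 -2.133
v -3.765 -2.43 -3.292
v -4.219 -1.299 -1.809
v -3.251 -2.426 -3.138
v -3.706 -1.295 -1.655
v -2.827 -2.117 -3.244
v -3.282 -0.985 -1.761
v -2.74 -1.684 -3.547
v -3.194 -0.553 -2.064
f 1 12 6
f 1 6 2
f 1 2 8
f 1 8 11
f 1 11 12
f 2 6 10
f 6 12 5
f 12 11 3
f 11 8 7
f 8 2 9
f 4 10 5
f 4 5 3
f 4 3 7
f 4 7 9
f 4 9 10
f 5 10 6
f 3 5 12
f 7 3 11
f 9 7 8
f 10 9 2
f 14 13 17
f 14 17 15
f 15 17 18
f 15 18 16
f 17 13 19
f 17 19 18
f 18 19 20
f 18 20 16
f 19 13 21
f 19 21 20
f 20 21 22
f 20 22 16
f 21 13 23
f 21 23 22
f 22 23 24
f 22 24 16
f 23 13 25
f 23 25 24
f 24 25 26
f 24 26 16
f 25 13 27
f 25 27 26
f 26 27 28
f 26 28 16
f 27 13 29
f 27 29 28
f 28 29 30
f 28 30 16
f 29 13 14
f 29 14 30
f 30 14 15
f 30 15 16



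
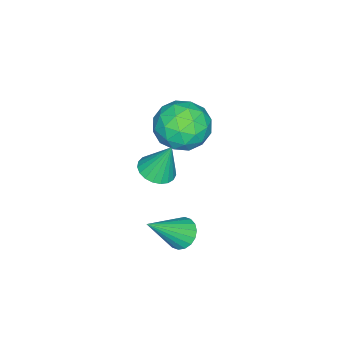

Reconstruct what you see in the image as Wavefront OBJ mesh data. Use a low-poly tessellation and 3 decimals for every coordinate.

v -2.899 -1.123 1.701
v -1.911 -0.507 1.62
v -2.089 -2.253 2.98
v -1.101 -1.637 2.899
v -2.049 -1.16 3.387
v -2.549 -0.462 2.597
v -1.451 -2.298 2.003
v -1.951 -1.6 1.213
v -1.016 -1.233 1.807
v -1.386 -0.53 2.662
v -2.614 -2.23 1.938
v -2.984 -1.527 2.793
v -2.476 -0.716 1.548
v -1.524 -2.044 3.052
v -2.081 -1.764 3.338
v -1.5 -1.402 3.291
v -2.851 -0.69 2.122
v -2.27 -0.327 2.075
v -2.351 -0.711 3.113
v -1.73 -2.433 2.525
v -1.149 -2.07 2.478
v -2.5 -1.358 1.309
v -1.919 -0.996 1.262
v -1.649 -2.049 1.487
v -1.369 -0.78 1.611
v -0.894 -1.444 2.363
v -1.099 -1.833 1.836
v -1.393 -1.423 1.372
v -1.586 -0.367 2.114
v -1.111 -1.031 2.865
v -1.667 -0.751 3.152
v -1.961 -0.341 2.687
v -1.061 -0.794 2.223
v -2.889 -1.729 1.735
v -2.414 -2.393 2.486
v -2.039 -2.419 1.913
v -2.333 -2.009 1.448
v -3.106 -1.316 2.237
v -2.631 -1.98 2.989
v -2.607 -1.337 3.228
v -2.901 -0.927 2.764
v -2.939 -1.966 2.377
v 1 -0.867 2.605
v 1.704 -0.675 2.593
v 0.88 -0.333 4.055
v 1.568 -0.424 2.489
v 1.334 -0.25 2.405
v 1.043 -0.182 2.356
v 0.743 -0.233 2.35
v 0.489 -0.394 2.388
v 0.322 -0.637 2.464
v 0.273 -0.919 2.564
v 0.35 -1.192 2.671
v 0.539 -1.41 2.767
v 0.808 -1.533 2.835
v 1.11 -1.541 2.863
v 1.393 -1.433 2.846
v 1.608 -1.227 2.788
v 1.719 -0.959 2.699
v 1.714 0.478 0.09
v 2.176 0.344 -0.39
v 2.906 -0.278 1.45
v 2.251 0.623 -0.301
v 2.219 0.873 -0.134
v 2.087 1.045 0.078
v 1.882 1.105 0.291
v 1.642 1.04 0.465
v 1.417 0.864 0.565
v 1.251 0.611 0.57
v 1.176 0.332 0.481
v 1.208 0.082 0.314
v 1.34 -0.09 0.103
v 1.546 -0.15 -0.111
v 1.785 -0.085 -0.285
v 2.01 0.091 -0.384
f 1 38 17
f 38 12 41
f 17 41 6
f 38 41 17
f 1 17 13
f 17 6 18
f 13 18 2
f 17 18 13
f 1 13 22
f 13 2 23
f 22 23 8
f 13 23 22
f 1 22 34
f 22 8 37
f 34 37 11
f 22 37 34
f 1 34 38
f 34 11 42
f 38 42 12
f 34 42 38
f 2 18 29
f 18 6 32
f 29 32 10
f 18 32 29
f 6 41 19
f 41 12 40
f 19 40 5
f 41 40 19
f 12 42 39
f 42 11 35
f 39 35 3
f 42 35 39
f 11 37 36
f 37 8 24
f 36 24 7
f 37 24 36
f 8 23 28
f 23 2 25
f 28 25 9
f 23 25 28
f 4 30 16
f 30 10 31
f 16 31 5
f 30 31 16
f 4 16 14
f 16 5 15
f 14 15 3
f 16 15 14
f 4 14 21
f 14 3 20
f 21 20 7
f 14 20 21
f 4 21 26
f 21 7 27
f 26 27 9
f 21 27 26
f 4 26 30
f 26 9 33
f 30 33 10
f 26 33 30
f 5 31 19
f 31 10 32
f 19 32 6
f 31 32 19
f 3 15 39
f 15 5 40
f 39 40 12
f 15 40 39
f 7 20 36
f 20 3 35
f 36 35 11
f 20 35 36
f 9 27 28
f 27 7 24
f 28 24 8
f 27 24 28
f 10 33 29
f 33 9 25
f 29 25 2
f 33 25 29
f 44 43 46
f 44 46 45
f 46 43 47
f 46 47 45
f 47 43 48
f 47 48 45
f 48 43 49
f 48 49 45
f 49 43 50
f 49 50 45
f 50 43 51
f 50 51 45
f 51 43 52
f 51 52 45
f 52 43 53
f 52 53 45
f 53 43 54
f 53 54 45
f 54 43 55
f 54 55 45
f 55 43 56
f 55 56 45
f 56 43 57
f 56 57 45
f 57 43 58
f 57 58 45
f 58 43 59
f 58 59 45
f 59 43 44
f 59 44 45
f 61 60 63
f 61 63 62
f 63 60 64
f 63 64 62
f 64 60 65
f 64 65 62
f 65 60 66
f 65 66 62
f 66 60 67
f 66 67 62
f 67 60 68
f 67 68 62
f 68 60 69
f 68 69 62
f 69 60 70
f 69 70 62
f 70 60 71
f 70 71 62
f 71 60 72
f 71 72 62
f 72 60 73
f 72 73 62
f 73 60 74
f 73 74 62
f 74 60 75
f 74 75 62
f 75 60 61
f 75 61 62



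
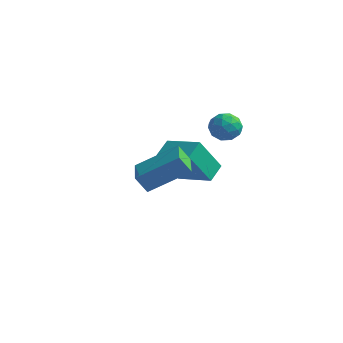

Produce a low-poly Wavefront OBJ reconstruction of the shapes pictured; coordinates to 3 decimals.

v -0.173 4.17 0.71
v 0.297 3.966 0.083
v -0.817 3.034 0.597
v -0.347 2.83 -0.03
v -0.033 2.867 0.716
v 0.364 3.569 0.785
v -0.884 3.431 -0.105
v -0.487 4.133 -0.036
v -0.143 3.509 -0.421
v 0.383 3.161 0.086
v -0.903 3.839 0.594
v -0.377 3.491 1.101
v 0.118 4.167 0.406
v -0.638 2.833 0.274
v -0.454 2.854 0.712
v -0.178 2.734 0.344
v 0.158 3.934 0.819
v 0.434 3.814 0.45
v 0.24 3.169 0.823
v -0.954 3.186 0.23
v -0.678 3.066 -0.139
v -0.342 4.266 0.336
v -0.066 4.146 -0.032
v -0.76 3.831 -0.143
v 0.136 3.779 -0.259
v -0.242 3.112 -0.325
v -0.558 3.465 -0.369
v -0.325 3.877 -0.328
v 0.445 3.574 0.04
v 0.067 2.907 -0.026
v 0.251 2.929 0.412
v 0.485 3.341 0.453
v 0.187 3.306 -0.256
v -0.587 4.093 0.706
v -0.965 3.426 0.64
v -1.005 3.659 0.227
v -0.771 4.071 0.268
v -0.278 3.888 1.005
v -0.656 3.221 0.939
v -0.195 3.123 1.008
v 0.038 3.535 1.049
v -0.707 3.694 0.936
v -1.705 2.822 -1.702
v -1.777 3.787 -1.221
v -3.541 2.941 -2.214
v -3.613 3.906 -1.733
v -1.147 3.754 -3.487
v -1.219 4.719 -3.006
v -2.983 3.873 -3.999
v -3.055 4.838 -3.518
v -0.912 -2.433 -0.296
v 0.55 -1.325 0.862
v -1.773 -1.219 -0.371
v -0.31 -0.111 0.787
v -0.47 -2.169 -1.107
v 0.993 -1.061 0.051
v -1.33 -0.955 -1.182
v 0.132 0.153 -0.024
f 1 38 17
f 38 12 41
f 17 41 6
f 38 41 17
f 1 17 13
f 17 6 18
f 13 18 2
f 17 18 13
f 1 13 22
f 13 2 23
f 22 23 8
f 13 23 22
f 1 22 34
f 22 8 37
f 34 37 11
f 22 37 34
f 1 34 38
f 34 11 42
f 38 42 12
f 34 42 38
f 2 18 29
f 18 6 32
f 29 32 10
f 18 32 29
f 6 41 19
f 41 12 40
f 19 40 5
f 41 40 19
f 12 42 39
f 42 11 35
f 39 35 3
f 42 35 39
f 11 37 36
f 37 8 24
f 36 24 7
f 37 24 36
f 8 23 28
f 23 2 25
f 28 25 9
f 23 25 28
f 4 30 16
f 30 10 31
f 16 31 5
f 30 31 16
f 4 16 14
f 16 5 15
f 14 15 3
f 16 15 14
f 4 14 21
f 14 3 20
f 21 20 7
f 14 20 21
f 4 21 26
f 21 7 27
f 26 27 9
f 21 27 26
f 4 26 30
f 26 9 33
f 30 33 10
f 26 33 30
f 5 31 19
f 31 10 32
f 19 32 6
f 31 32 19
f 3 15 39
f 15 5 40
f 39 40 12
f 15 40 39
f 7 20 36
f 20 3 35
f 36 35 11
f 20 35 36
f 9 27 28
f 27 7 24
f 28 24 8
f 27 24 28
f 10 33 29
f 33 9 25
f 29 25 2
f 33 25 29
f 44 46 43
f 47 44 43
f 43 46 45
f 45 47 43
f 44 50 46
f 48 44 47
f 48 50 44
f 46 50 45
f 49 47 45
f 45 50 49
f 49 48 47
f 50 48 49
f 52 54 51
f 55 52 51
f 51 54 53
f 53 55 51
f 52 58 54
f 56 52 55
f 56 58 52
f 54 58 53
f 57 55 53
f 53 58 57
f 57 56 55
f 58 56 57



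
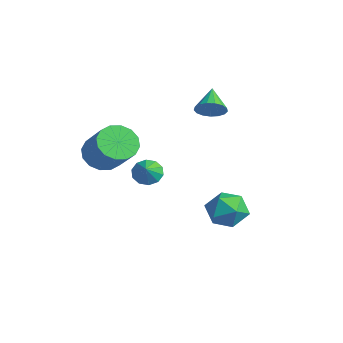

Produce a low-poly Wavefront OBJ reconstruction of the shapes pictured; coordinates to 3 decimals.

v -2.379 -0.602 -1.252
v -1.898 -0.775 -1.841
v -1.721 -1.038 -0.588
v -1.778 -0.339 -1.674
v -1.887 -0.004 -1.345
v -2.184 0.103 -0.981
v -2.556 -0.06 -0.72
v -2.859 -0.43 -0.662
v -2.979 -0.866 -0.829
v -2.87 -1.201 -1.158
v -2.573 -1.308 -1.522
v -2.202 -1.145 -1.783
v -2.168 -3.036 0.748
v -1.582 -2.451 0.086
v -0.026 -2.399 1.51
v -0.612 -2.984 2.172
v -1.866 -2.087 0.384
v -0.31 -2.035 1.808
v -2.231 -1.978 0.779
v -0.675 -1.926 2.203
v -2.579 -2.153 1.165
v -1.023 -2.101 2.589
v -2.817 -2.564 1.44
v -1.261 -2.512 2.864
v -2.881 -3.101 1.53
v -1.325 -3.049 2.954
v -2.754 -3.621 1.41
v -1.198 -3.569 2.834
v -2.47 -3.985 1.112
v -0.914 -3.933 2.536
v -2.105 -4.094 0.717
v -0.549 -4.042 2.141
v -1.757 -3.919 0.331
v -0.201 -3.867 1.755
v -1.519 -3.508 0.056
v 0.037 -3.456 1.48
v -1.455 -2.971 -0.034
v 0.101 -2.919 1.39
v -2.633 2.954 2.031
v -2.098 3.537 2.245
v -3.707 3.626 2.889
v -2.267 3.68 1.921
v -2.521 3.656 1.622
v -2.8 3.472 1.417
v -3.041 3.169 1.353
v -3.188 2.817 1.444
v -3.209 2.496 1.669
v -3.097 2.28 1.977
v -2.879 2.219 2.298
v -2.605 2.326 2.558
v -2.337 2.577 2.696
v -2.137 2.915 2.683
v -2.051 3.261 2.52
v 1.26 1.19 -2.329
v 1.797 2.089 -1.918
v 2.703 0.151 -1.942
v 3.24 1.05 -1.531
v 2.352 0.627 -0.986
v 1.46 1.27 -1.224
v 3.04 0.97 -2.636
v 2.148 1.613 -2.874
v 2.897 1.953 -2.107
v 2.472 1.741 -1.088
v 2.028 0.499 -2.772
v 1.603 0.287 -1.753
f 2 1 4
f 2 4 3
f 4 1 5
f 4 5 3
f 5 1 6
f 5 6 3
f 6 1 7
f 6 7 3
f 7 1 8
f 7 8 3
f 8 1 9
f 8 9 3
f 9 1 10
f 9 10 3
f 10 1 11
f 10 11 3
f 11 1 12
f 11 12 3
f 12 1 2
f 12 2 3
f 14 13 17
f 14 17 15
f 15 17 18
f 15 18 16
f 17 13 19
f 17 19 18
f 18 19 20
f 18 20 16
f 19 13 21
f 19 21 20
f 20 21 22
f 20 22 16
f 21 13 23
f 21 23 22
f 22 23 24
f 22 24 16
f 23 13 25
f 23 25 24
f 24 25 26
f 24 26 16
f 25 13 27
f 25 27 26
f 26 27 28
f 26 28 16
f 27 13 29
f 27 29 28
f 28 29 30
f 28 30 16
f 29 13 31
f 29 31 30
f 30 31 32
f 30 32 16
f 31 13 33
f 31 33 32
f 32 33 34
f 32 34 16
f 33 13 35
f 33 35 34
f 34 35 36
f 34 36 16
f 35 13 37
f 35 37 36
f 36 37 38
f 36 38 16
f 37 13 14
f 37 14 38
f 38 14 15
f 38 15 16
f 40 39 42
f 40 42 41
f 42 39 43
f 42 43 41
f 43 39 44
f 43 44 41
f 44 39 45
f 44 45 41
f 45 39 46
f 45 46 41
f 46 39 47
f 46 47 41
f 47 39 48
f 47 48 41
f 48 39 49
f 48 49 41
f 49 39 50
f 49 50 41
f 50 39 51
f 50 51 41
f 51 39 52
f 51 52 41
f 52 39 53
f 52 53 41
f 53 39 40
f 53 40 41
f 54 65 59
f 54 59 55
f 54 55 61
f 54 61 64
f 54 64 65
f 55 59 63
f 59 65 58
f 65 64 56
f 64 61 60
f 61 55 62
f 57 63 58
f 57 58 56
f 57 56 60
f 57 60 62
f 57 62 63
f 58 63 59
f 56 58 65
f 60 56 64
f 62 60 61
f 63 62 55



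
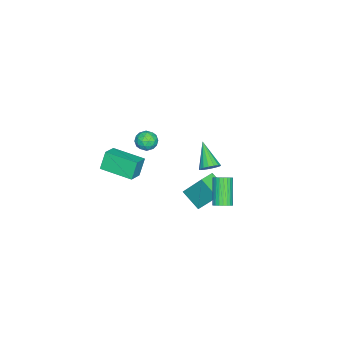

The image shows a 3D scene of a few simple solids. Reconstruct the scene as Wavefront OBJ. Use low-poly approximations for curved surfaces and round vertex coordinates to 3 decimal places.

v -1.319 -5.034 -3.924
v -1.821 -4.881 -2.724
v -1.157 -2.94 -4.124
v -1.659 -2.787 -2.924
v -0.261 -5.073 -3.476
v -0.763 -4.92 -2.276
v -0.099 -2.979 -3.676
v -0.601 -2.826 -2.476
v 0.906 2.299 -0.047
v 1.174 2.626 0.434
v -0.166 1.421 1.147
v 0.937 2.801 0.349
v 0.693 2.861 0.174
v 0.498 2.792 -0.052
v 0.396 2.61 -0.277
v 0.411 2.357 -0.449
v 0.54 2.091 -0.529
v 0.753 1.873 -0.499
v 1.001 1.752 -0.365
v 1.227 1.757 -0.159
v 1.38 1.886 0.074
v 1.424 2.11 0.278
v 1.35 2.377 0.408
v 3.528 4.057 -0.672
v 3.917 4.225 -0.306
v 2.801 3.791 1.078
v 2.412 3.623 0.712
v 3.805 4.411 -0.337
v 2.689 3.976 1.046
v 3.652 4.542 -0.42
v 2.536 4.107 0.964
v 3.479 4.6 -0.541
v 2.363 4.165 0.843
v 3.314 4.575 -0.682
v 2.198 4.14 0.702
v 3.181 4.471 -0.821
v 2.066 4.036 0.562
v 3.102 4.304 -0.938
v 1.986 3.87 0.446
v 3.087 4.1 -1.014
v 1.971 3.665 0.37
v 3.139 3.889 -1.038
v 2.023 3.455 0.346
v 3.251 3.704 -1.006
v 2.135 3.269 0.377
v 3.404 3.573 -0.924
v 2.288 3.138 0.46
v 3.577 3.515 -0.803
v 2.461 3.08 0.581
v 3.742 3.54 -0.662
v 2.626 3.105 0.722
v 3.874 3.644 -0.522
v 2.759 3.209 0.861
v 3.954 3.81 -0.406
v 2.838 3.376 0.978
v 3.969 4.015 -0.33
v 2.853 3.58 1.054
v -0.987 0.57 -3.768
v -0.856 1.778 -2.13
v -0.558 1.702 -4.637
v -0.427 2.91 -2.998
v 0.007 0.29 -3.642
v 0.138 1.498 -2.003
v 0.436 1.422 -4.51
v 0.567 2.63 -2.872
v -4.333 -3.168 -2.916
v -3.597 -2.963 -2.839
v -3.983 -4.217 -3.481
v -3.247 -4.012 -3.404
v -3.659 -4.203 -2.785
v -3.875 -3.554 -2.436
v -3.705 -3.626 -3.884
v -3.921 -2.977 -3.535
v -3.209 -3.246 -3.438
v -3.181 -3.603 -2.758
v -4.399 -3.577 -3.562
v -4.371 -3.934 -2.882
v -3.996 -2.973 -2.828
v -3.584 -4.207 -3.492
v -3.826 -4.318 -3.128
v -3.394 -4.198 -3.083
v -4.159 -3.321 -2.591
v -3.727 -3.201 -2.546
v -3.763 -3.929 -2.514
v -3.853 -3.979 -3.774
v -3.421 -3.859 -3.729
v -4.186 -2.982 -3.237
v -3.754 -2.862 -3.192
v -3.817 -3.251 -3.806
v -3.335 -3.02 -3.135
v -3.129 -3.636 -3.467
v -3.398 -3.409 -3.749
v -3.525 -3.028 -3.543
v -3.318 -3.229 -2.735
v -3.113 -3.846 -3.068
v -3.355 -3.958 -2.704
v -3.482 -3.577 -2.498
v -3.09 -3.396 -3.087
v -4.467 -3.334 -3.252
v -4.262 -3.951 -3.585
v -4.098 -3.603 -3.822
v -4.225 -3.222 -3.616
v -4.451 -3.544 -2.853
v -4.245 -4.16 -3.185
v -4.055 -4.152 -2.777
v -4.182 -3.771 -2.571
v -4.49 -3.784 -3.233
f 2 4 1
f 5 2 1
f 1 4 3
f 3 5 1
f 2 8 4
f 6 2 5
f 6 8 2
f 4 8 3
f 7 5 3
f 3 8 7
f 7 6 5
f 8 6 7
f 10 9 12
f 10 12 11
f 12 9 13
f 12 13 11
f 13 9 14
f 13 14 11
f 14 9 15
f 14 15 11
f 15 9 16
f 15 16 11
f 16 9 17
f 16 17 11
f 17 9 18
f 17 18 11
f 18 9 19
f 18 19 11
f 19 9 20
f 19 20 11
f 20 9 21
f 20 21 11
f 21 9 22
f 21 22 11
f 22 9 23
f 22 23 11
f 23 9 10
f 23 10 11
f 25 24 28
f 25 28 26
f 26 28 29
f 26 29 27
f 28 24 30
f 28 30 29
f 29 30 31
f 29 31 27
f 30 24 32
f 30 32 31
f 31 32 33
f 31 33 27
f 32 24 34
f 32 34 33
f 33 34 35
f 33 35 27
f 34 24 36
f 34 36 35
f 35 36 37
f 35 37 27
f 36 24 38
f 36 38 37
f 37 38 39
f 37 39 27
f 38 24 40
f 38 40 39
f 39 40 41
f 39 41 27
f 40 24 42
f 40 42 41
f 41 42 43
f 41 43 27
f 42 24 44
f 42 44 43
f 43 44 45
f 43 45 27
f 44 24 46
f 44 46 45
f 45 46 47
f 45 47 27
f 46 24 48
f 46 48 47
f 47 48 49
f 47 49 27
f 48 24 50
f 48 50 49
f 49 50 51
f 49 51 27
f 50 24 52
f 50 52 51
f 51 52 53
f 51 53 27
f 52 24 54
f 52 54 53
f 53 54 55
f 53 55 27
f 54 24 56
f 54 56 55
f 55 56 57
f 55 57 27
f 56 24 25
f 56 25 57
f 57 25 26
f 57 26 27
f 59 61 58
f 62 59 58
f 58 61 60
f 60 62 58
f 59 65 61
f 63 59 62
f 63 65 59
f 61 65 60
f 64 62 60
f 60 65 64
f 64 63 62
f 65 63 64
f 66 103 82
f 103 77 106
f 82 106 71
f 103 106 82
f 66 82 78
f 82 71 83
f 78 83 67
f 82 83 78
f 66 78 87
f 78 67 88
f 87 88 73
f 78 88 87
f 66 87 99
f 87 73 102
f 99 102 76
f 87 102 99
f 66 99 103
f 99 76 107
f 103 107 77
f 99 107 103
f 67 83 94
f 83 71 97
f 94 97 75
f 83 97 94
f 71 106 84
f 106 77 105
f 84 105 70
f 106 105 84
f 77 107 104
f 107 76 100
f 104 100 68
f 107 100 104
f 76 102 101
f 102 73 89
f 101 89 72
f 102 89 101
f 73 88 93
f 88 67 90
f 93 90 74
f 88 90 93
f 69 95 81
f 95 75 96
f 81 96 70
f 95 96 81
f 69 81 79
f 81 70 80
f 79 80 68
f 81 80 79
f 69 79 86
f 79 68 85
f 86 85 72
f 79 85 86
f 69 86 91
f 86 72 92
f 91 92 74
f 86 92 91
f 69 91 95
f 91 74 98
f 95 98 75
f 91 98 95
f 70 96 84
f 96 75 97
f 84 97 71
f 96 97 84
f 68 80 104
f 80 70 105
f 104 105 77
f 80 105 104
f 72 85 101
f 85 68 100
f 101 100 76
f 85 100 101
f 74 92 93
f 92 72 89
f 93 89 73
f 92 89 93
f 75 98 94
f 98 74 90
f 94 90 67
f 98 90 94



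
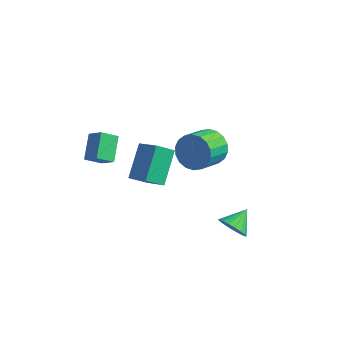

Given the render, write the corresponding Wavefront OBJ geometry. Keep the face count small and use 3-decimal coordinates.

v 2.262 0.608 -1.835
v 2.621 0.883 -2.496
v 2.498 1.672 -1.265
v 2.282 0.983 -2.542
v 1.939 1.008 -2.448
v 1.661 0.954 -2.233
v 1.501 0.832 -1.939
v 1.493 0.665 -1.625
v 1.637 0.487 -1.352
v 1.904 0.333 -1.175
v 2.243 0.233 -1.129
v 2.586 0.208 -1.223
v 2.864 0.262 -1.438
v 3.023 0.384 -1.732
v 3.032 0.551 -2.046
v 2.888 0.729 -2.319
v -3.008 1.922 -2.268
v -3.684 1.335 -1.647
v -3.28 3.502 -1.073
v -3.957 2.915 -0.451
v -1.803 1.465 -1.389
v -2.48 0.878 -0.767
v -2.076 3.045 -0.193
v -2.752 2.458 0.428
v -4.397 -1.467 2.272
v -3.625 -1.64 2.946
v -4.787 -0.331 3.01
v -4.014 -0.504 3.684
v -3.806 -0.916 1.736
v -3.033 -1.089 2.41
v -4.195 0.22 2.474
v -3.423 0.047 3.148
v 0.714 1.253 3.285
v 1.53 1.388 3.772
v 1.323 0.082 4.482
v 0.506 -0.053 3.995
v 1.237 1.571 4.024
v 1.03 0.266 4.733
v 0.841 1.691 4.13
v 0.634 0.386 4.839
v 0.42 1.725 4.068
v 0.213 0.419 4.777
v 0.057 1.664 3.851
v -0.151 0.359 4.561
v -0.177 1.523 3.523
v -0.384 0.217 4.232
v -0.233 1.328 3.147
v -0.441 0.022 3.856
v -0.103 1.118 2.798
v -0.31 -0.188 3.508
v 0.19 0.934 2.547
v -0.017 -0.371 3.256
v 0.586 0.814 2.441
v 0.379 -0.491 3.15
v 1.007 0.781 2.503
v 0.8 -0.525 3.212
v 1.371 0.841 2.719
v 1.163 -0.464 3.429
v 1.604 0.983 3.048
v 1.397 -0.323 3.757
v 1.661 1.178 3.424
v 1.453 -0.128 4.133
f 2 1 4
f 2 4 3
f 4 1 5
f 4 5 3
f 5 1 6
f 5 6 3
f 6 1 7
f 6 7 3
f 7 1 8
f 7 8 3
f 8 1 9
f 8 9 3
f 9 1 10
f 9 10 3
f 10 1 11
f 10 11 3
f 11 1 12
f 11 12 3
f 12 1 13
f 12 13 3
f 13 1 14
f 13 14 3
f 14 1 15
f 14 15 3
f 15 1 16
f 15 16 3
f 16 1 2
f 16 2 3
f 18 20 17
f 21 18 17
f 17 20 19
f 19 21 17
f 18 24 20
f 22 18 21
f 22 24 18
f 20 24 19
f 23 21 19
f 19 24 23
f 23 22 21
f 24 22 23
f 26 28 25
f 29 26 25
f 25 28 27
f 27 29 25
f 26 32 28
f 30 26 29
f 30 32 26
f 28 32 27
f 31 29 27
f 27 32 31
f 31 30 29
f 32 30 31
f 34 33 37
f 34 37 35
f 35 37 38
f 35 38 36
f 37 33 39
f 37 39 38
f 38 39 40
f 38 40 36
f 39 33 41
f 39 41 40
f 40 41 42
f 40 42 36
f 41 33 43
f 41 43 42
f 42 43 44
f 42 44 36
f 43 33 45
f 43 45 44
f 44 45 46
f 44 46 36
f 45 33 47
f 45 47 46
f 46 47 48
f 46 48 36
f 47 33 49
f 47 49 48
f 48 49 50
f 48 50 36
f 49 33 51
f 49 51 50
f 50 51 52
f 50 52 36
f 51 33 53
f 51 53 52
f 52 53 54
f 52 54 36
f 53 33 55
f 53 55 54
f 54 55 56
f 54 56 36
f 55 33 57
f 55 57 56
f 56 57 58
f 56 58 36
f 57 33 59
f 57 59 58
f 58 59 60
f 58 60 36
f 59 33 61
f 59 61 60
f 60 61 62
f 60 62 36
f 61 33 34
f 61 34 62
f 62 34 35
f 62 35 36



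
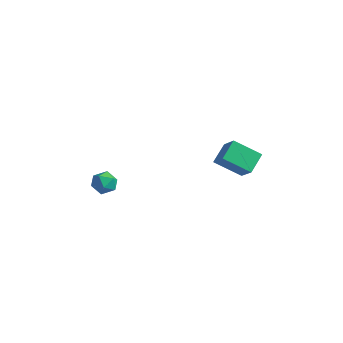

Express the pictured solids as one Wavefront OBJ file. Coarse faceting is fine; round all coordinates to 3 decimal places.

v -3.289 -3.012 -3.088
v -2.876 -2.786 -3.612
v -3.364 -4.034 -3.588
v -2.951 -3.808 -4.112
v -2.683 -3.9 -3.467
v -2.637 -3.269 -3.158
v -3.603 -3.551 -4.042
v -3.557 -2.92 -3.733
v -3.07 -3.119 -4.202
v -2.501 -3.335 -3.846
v -3.739 -3.485 -3.354
v -3.17 -3.701 -2.998
v 1.971 -1.64 -0.742
v 1.801 -0.678 -0.134
v 3.055 -0.948 -1.534
v 2.885 0.014 -0.926
v 2.815 -2.014 0.086
v 2.645 -1.052 0.694
v 3.899 -1.322 -0.706
v 3.729 -0.36 -0.098
f 1 12 6
f 1 6 2
f 1 2 8
f 1 8 11
f 1 11 12
f 2 6 10
f 6 12 5
f 12 11 3
f 11 8 7
f 8 2 9
f 4 10 5
f 4 5 3
f 4 3 7
f 4 7 9
f 4 9 10
f 5 10 6
f 3 5 12
f 7 3 11
f 9 7 8
f 10 9 2
f 14 16 13
f 17 14 13
f 13 16 15
f 15 17 13
f 14 20 16
f 18 14 17
f 18 20 14
f 16 20 15
f 19 17 15
f 15 20 19
f 19 18 17
f 20 18 19



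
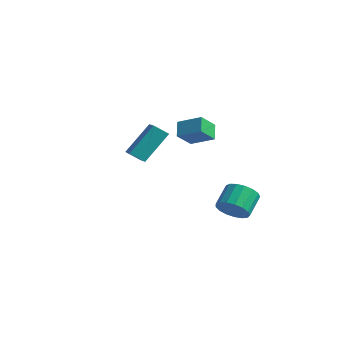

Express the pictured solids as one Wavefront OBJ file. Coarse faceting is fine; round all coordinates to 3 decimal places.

v -4.06 3.57 -0.813
v -4.075 2.538 0.089
v -4.622 4.173 -0.131
v -4.636 3.142 0.771
v -2.784 4.078 -0.211
v -2.798 3.047 0.691
v -3.345 4.682 0.471
v -3.36 3.65 1.373
v -0.429 2.992 -4.306
v 0.131 3.563 -4.856
v -0.232 4.719 -4.023
v -0.791 4.148 -3.474
v -0.285 3.582 -5.063
v -0.647 4.738 -4.23
v -0.733 3.466 -5.096
v -1.095 4.622 -4.264
v -1.111 3.241 -4.949
v -1.474 4.397 -4.116
v -1.333 2.959 -4.655
v -1.696 4.115 -3.822
v -1.348 2.685 -4.28
v -1.711 3.841 -3.448
v -1.152 2.481 -3.912
v -1.515 3.637 -3.079
v -0.791 2.394 -3.634
v -1.154 3.55 -2.801
v -0.346 2.444 -3.51
v -0.709 3.6 -2.677
v 0.079 2.62 -3.569
v -0.283 3.776 -2.736
v 0.389 2.881 -3.796
v 0.026 4.037 -2.963
v 0.511 3.167 -4.141
v 0.148 4.323 -3.308
v 0.418 3.414 -4.523
v 0.055 4.569 -3.69
v -0.989 -3.801 1.962
v -0.76 -2.379 3.491
v -1.768 -3.349 1.659
v -1.539 -1.928 3.188
v -0.461 -3.272 1.392
v -0.232 -1.851 2.921
v -1.24 -2.821 1.089
v -1.011 -1.399 2.618
f 2 4 1
f 5 2 1
f 1 4 3
f 3 5 1
f 2 8 4
f 6 2 5
f 6 8 2
f 4 8 3
f 7 5 3
f 3 8 7
f 7 6 5
f 8 6 7
f 10 9 13
f 10 13 11
f 11 13 14
f 11 14 12
f 13 9 15
f 13 15 14
f 14 15 16
f 14 16 12
f 15 9 17
f 15 17 16
f 16 17 18
f 16 18 12
f 17 9 19
f 17 19 18
f 18 19 20
f 18 20 12
f 19 9 21
f 19 21 20
f 20 21 22
f 20 22 12
f 21 9 23
f 21 23 22
f 22 23 24
f 22 24 12
f 23 9 25
f 23 25 24
f 24 25 26
f 24 26 12
f 25 9 27
f 25 27 26
f 26 27 28
f 26 28 12
f 27 9 29
f 27 29 28
f 28 29 30
f 28 30 12
f 29 9 31
f 29 31 30
f 30 31 32
f 30 32 12
f 31 9 33
f 31 33 32
f 32 33 34
f 32 34 12
f 33 9 35
f 33 35 34
f 34 35 36
f 34 36 12
f 35 9 10
f 35 10 36
f 36 10 11
f 36 11 12
f 38 40 37
f 41 38 37
f 37 40 39
f 39 41 37
f 38 44 40
f 42 38 41
f 42 44 38
f 40 44 39
f 43 41 39
f 39 44 43
f 43 42 41
f 44 42 43



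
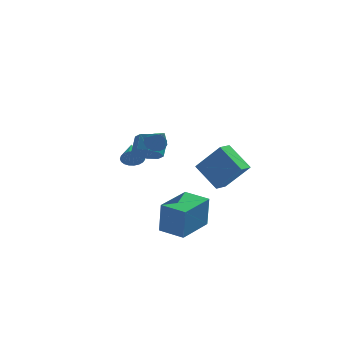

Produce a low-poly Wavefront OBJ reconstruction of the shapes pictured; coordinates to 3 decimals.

v -1.754 -0.424 2.475
v -1.269 -0.517 2.1
v -1.106 -1.356 3.545
v -1.19 -0.239 2.295
v -1.29 -0.019 2.547
v -1.537 0.073 2.777
v -1.853 0.007 2.91
v -2.138 -0.196 2.906
v -2.3 -0.471 2.765
v -2.289 -0.731 2.531
v -2.109 -0.893 2.28
v -1.815 -0.907 2.091
v -1.502 -0.766 2.024
v -2.335 0.354 1.278
v -1.523 0.462 1.142
v -1.494 1.234 1.925
v -2.305 1.126 2.062
v -1.883 0.842 0.781
v -1.853 1.613 1.565
v -2.507 0.936 0.712
v -2.478 1.707 1.495
v -3.03 0.689 0.974
v -3.001 1.461 1.758
v -3.146 0.246 1.415
v -3.117 1.018 2.198
v -2.787 -0.133 1.775
v -2.757 0.638 2.559
v -2.162 -0.227 1.845
v -2.133 0.544 2.628
v -1.639 0.019 1.582
v -1.61 0.791 2.366
v -3.743 3.219 -0.337
v -3.46 3.501 -0.875
v -4.077 4.461 0.137
v -3.722 3.463 -0.961
v -3.988 3.383 -0.939
v -4.212 3.275 -0.813
v -4.354 3.157 -0.604
v -4.391 3.05 -0.35
v -4.316 2.972 -0.093
v -4.142 2.937 0.121
v -3.898 2.951 0.257
v -3.628 3.011 0.289
v -3.378 3.107 0.213
v -3.191 3.223 0.042
v -3.099 3.338 -0.194
v -3.119 3.433 -0.456
v -3.247 3.49 -0.696
v -0.982 -3.351 -2.306
v -0.865 -3.489 -0.485
v -0.149 -1.382 -2.21
v -0.033 -1.52 -0.389
v 0.333 -3.9 -2.431
v 0.449 -4.038 -0.61
v 1.165 -1.931 -2.335
v 1.282 -2.069 -0.514
v 1.047 1.382 -1.348
v -0.194 2.158 -0.184
v 1.396 2.174 -1.504
v 0.155 2.951 -0.341
v 2.385 1.109 0.261
v 1.144 1.886 1.424
v 2.734 1.902 0.104
v 1.493 2.678 1.268
f 2 1 4
f 2 4 3
f 4 1 5
f 4 5 3
f 5 1 6
f 5 6 3
f 6 1 7
f 6 7 3
f 7 1 8
f 7 8 3
f 8 1 9
f 8 9 3
f 9 1 10
f 9 10 3
f 10 1 11
f 10 11 3
f 11 1 12
f 11 12 3
f 12 1 13
f 12 13 3
f 13 1 2
f 13 2 3
f 15 14 18
f 15 18 16
f 16 18 19
f 16 19 17
f 18 14 20
f 18 20 19
f 19 20 21
f 19 21 17
f 20 14 22
f 20 22 21
f 21 22 23
f 21 23 17
f 22 14 24
f 22 24 23
f 23 24 25
f 23 25 17
f 24 14 26
f 24 26 25
f 25 26 27
f 25 27 17
f 26 14 28
f 26 28 27
f 27 28 29
f 27 29 17
f 28 14 30
f 28 30 29
f 29 30 31
f 29 31 17
f 30 14 15
f 30 15 31
f 31 15 16
f 31 16 17
f 33 32 35
f 33 35 34
f 35 32 36
f 35 36 34
f 36 32 37
f 36 37 34
f 37 32 38
f 37 38 34
f 38 32 39
f 38 39 34
f 39 32 40
f 39 40 34
f 40 32 41
f 40 41 34
f 41 32 42
f 41 42 34
f 42 32 43
f 42 43 34
f 43 32 44
f 43 44 34
f 44 32 45
f 44 45 34
f 45 32 46
f 45 46 34
f 46 32 47
f 46 47 34
f 47 32 48
f 47 48 34
f 48 32 33
f 48 33 34
f 50 52 49
f 53 50 49
f 49 52 51
f 51 53 49
f 50 56 52
f 54 50 53
f 54 56 50
f 52 56 51
f 55 53 51
f 51 56 55
f 55 54 53
f 56 54 55
f 58 60 57
f 61 58 57
f 57 60 59
f 59 61 57
f 58 64 60
f 62 58 61
f 62 64 58
f 60 64 59
f 63 61 59
f 59 64 63
f 63 62 61
f 64 62 63

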